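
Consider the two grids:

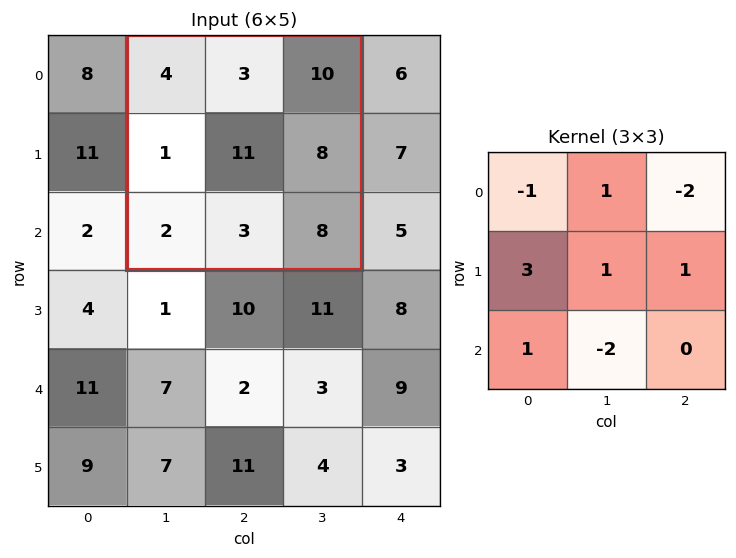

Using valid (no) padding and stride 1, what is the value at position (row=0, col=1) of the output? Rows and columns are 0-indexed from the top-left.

-3

The receptive field on the input at this output position is [4 3 10 / 1 11 8 / 2 3 8]. Elementwise product with the kernel and sum: 4·-1 + 3·1 + 10·-2 + 1·3 + 11·1 + 8·1 + 2·1 + 3·-2.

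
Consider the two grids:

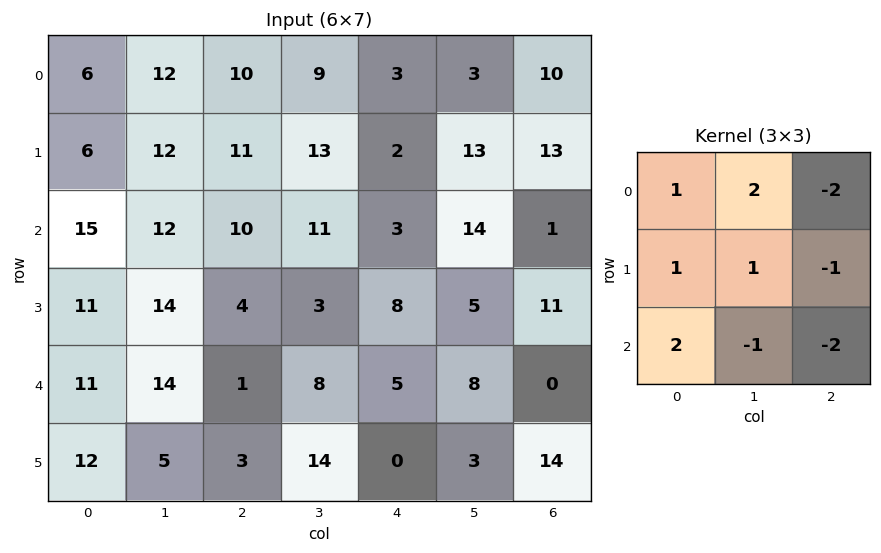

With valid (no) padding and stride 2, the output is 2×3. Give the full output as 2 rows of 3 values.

Output[0,0]: The receptive field on the input at this output position is [6 12 10 / 6 12 11 / 15 12 10]. Elementwise product with the kernel and sum: 6·1 + 12·2 + 10·-2 + 6·1 + 12·1 + 11·-1 + 15·2 + 12·-1 + 10·-2.

15 47 -19
46 9 33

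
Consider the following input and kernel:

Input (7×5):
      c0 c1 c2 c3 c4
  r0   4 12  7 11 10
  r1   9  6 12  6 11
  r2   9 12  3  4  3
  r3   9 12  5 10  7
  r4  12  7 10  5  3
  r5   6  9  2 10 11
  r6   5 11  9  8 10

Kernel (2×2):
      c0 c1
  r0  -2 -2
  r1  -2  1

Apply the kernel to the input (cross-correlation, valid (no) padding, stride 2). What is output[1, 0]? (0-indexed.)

The receptive field on the input at this output position is [9 12 / 9 12]. Elementwise product with the kernel and sum: 9·-2 + 12·-2 + 9·-2 + 12·1.

-48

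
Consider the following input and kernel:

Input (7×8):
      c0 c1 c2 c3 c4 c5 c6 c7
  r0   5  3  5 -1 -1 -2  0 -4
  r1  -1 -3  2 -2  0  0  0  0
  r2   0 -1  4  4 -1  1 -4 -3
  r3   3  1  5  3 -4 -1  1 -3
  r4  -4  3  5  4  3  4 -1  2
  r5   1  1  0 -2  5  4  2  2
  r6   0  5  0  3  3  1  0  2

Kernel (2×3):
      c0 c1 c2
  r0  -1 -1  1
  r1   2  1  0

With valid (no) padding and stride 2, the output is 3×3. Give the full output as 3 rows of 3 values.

Output[0,0]: The receptive field on the input at this output position is [5 3 5 / -1 -3 2]. Elementwise product with the kernel and sum: 5·-1 + 3·-1 + 5·1 + -1·2 + -3·1.

-8 -3 3
12 4 -13
9 -8 6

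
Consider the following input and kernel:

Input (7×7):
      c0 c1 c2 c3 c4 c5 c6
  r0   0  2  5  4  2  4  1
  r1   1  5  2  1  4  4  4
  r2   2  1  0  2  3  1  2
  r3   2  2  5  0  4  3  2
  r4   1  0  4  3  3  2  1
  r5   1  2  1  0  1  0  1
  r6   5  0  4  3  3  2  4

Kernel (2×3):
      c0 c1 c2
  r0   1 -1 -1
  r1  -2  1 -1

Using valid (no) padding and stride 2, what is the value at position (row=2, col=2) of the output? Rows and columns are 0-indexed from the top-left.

The receptive field on the input at this output position is [3 2 1 / 1 0 1]. Elementwise product with the kernel and sum: 3·1 + 2·-1 + 1·-1 + 1·-2 + 0·1 + 1·-1.

-3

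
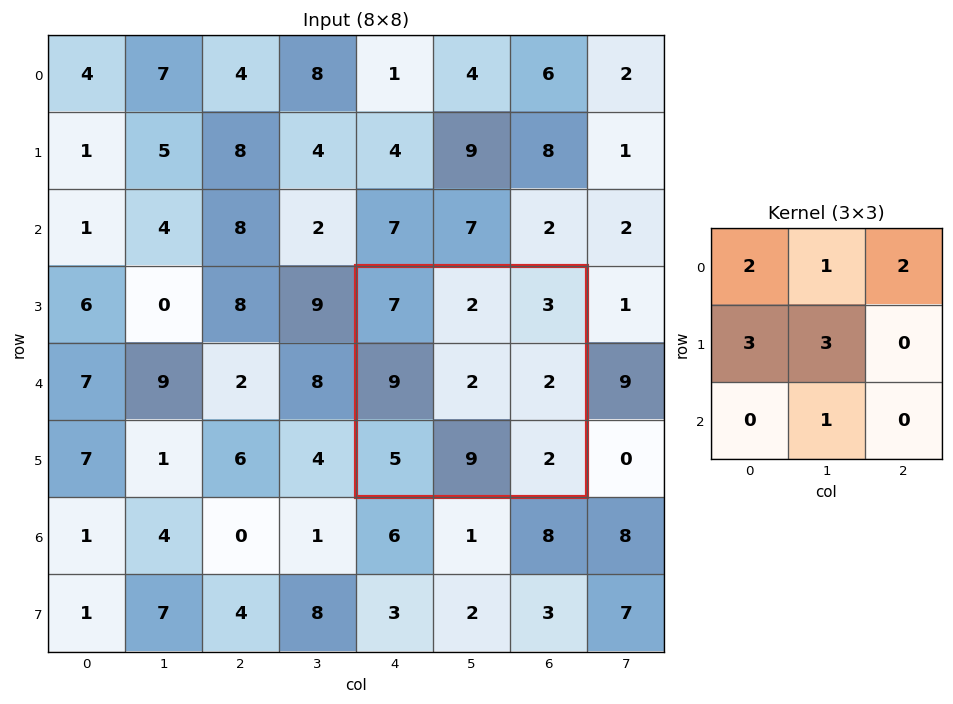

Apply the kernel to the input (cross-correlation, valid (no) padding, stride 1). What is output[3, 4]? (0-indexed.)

The receptive field on the input at this output position is [7 2 3 / 9 2 2 / 5 9 2]. Elementwise product with the kernel and sum: 7·2 + 2·1 + 3·2 + 9·3 + 2·3 + 9·1.

64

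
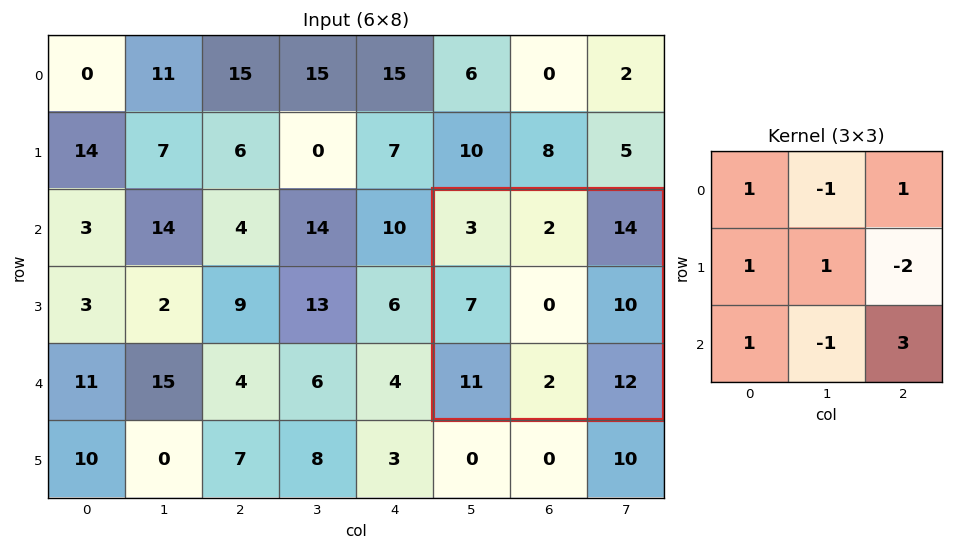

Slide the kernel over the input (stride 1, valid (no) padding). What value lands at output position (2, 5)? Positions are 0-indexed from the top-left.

47

The receptive field on the input at this output position is [3 2 14 / 7 0 10 / 11 2 12]. Elementwise product with the kernel and sum: 3·1 + 2·-1 + 14·1 + 7·1 + 0·1 + 10·-2 + 11·1 + 2·-1 + 12·3.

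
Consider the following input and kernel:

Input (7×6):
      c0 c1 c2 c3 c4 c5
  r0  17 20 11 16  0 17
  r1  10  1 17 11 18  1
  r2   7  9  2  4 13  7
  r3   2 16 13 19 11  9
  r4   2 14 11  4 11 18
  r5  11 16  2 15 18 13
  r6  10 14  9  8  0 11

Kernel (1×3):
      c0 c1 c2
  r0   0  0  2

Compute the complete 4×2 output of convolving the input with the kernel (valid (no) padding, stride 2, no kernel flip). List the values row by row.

22 0
4 26
22 22
18 0

Output[0,0]: The receptive field on the input at this output position is [17 20 11]. Elementwise product with the kernel and sum: 11·2.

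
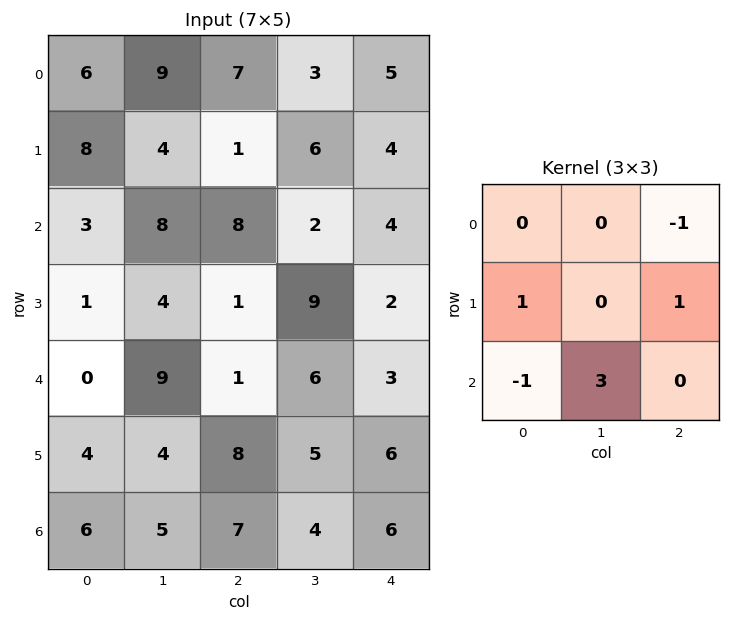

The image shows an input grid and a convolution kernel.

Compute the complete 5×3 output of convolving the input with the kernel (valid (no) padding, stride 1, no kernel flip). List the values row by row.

Output[0,0]: The receptive field on the input at this output position is [6 9 7 / 8 4 1 / 3 8 8]. Elementwise product with the kernel and sum: 7·-1 + 8·1 + 1·1 + 3·-1 + 8·3.

23 23 -2
21 3 34
21 5 16
8 26 9
20 19 16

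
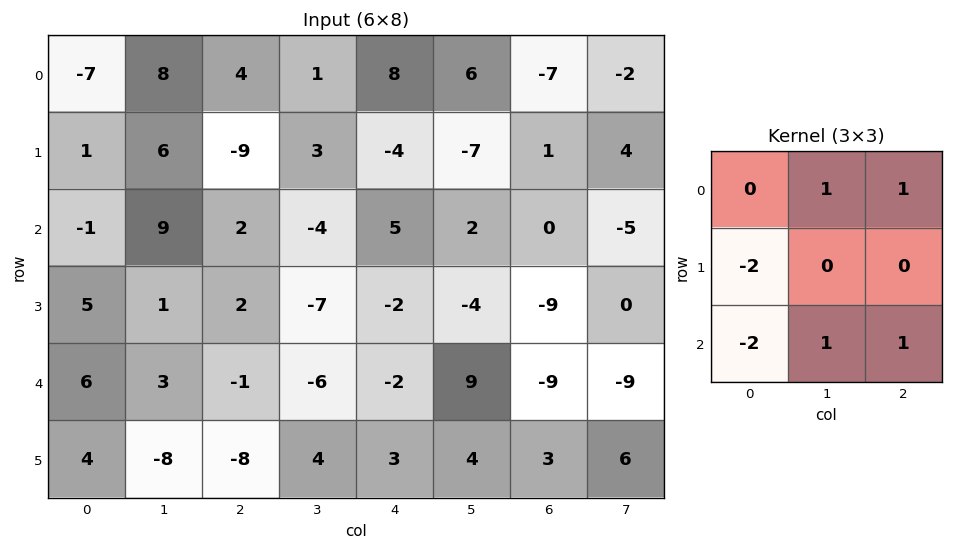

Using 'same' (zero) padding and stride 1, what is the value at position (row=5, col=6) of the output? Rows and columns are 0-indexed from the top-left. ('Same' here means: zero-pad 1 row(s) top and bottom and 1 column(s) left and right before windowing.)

The receptive field on the zero-padded input at this output position is [9 -9 -9 / 4 3 6 / 0 0 0]. Elementwise product with the kernel and sum: -9·1 + -9·1 + 4·-2 + 0·-2 + 0·1 + 0·1.

-26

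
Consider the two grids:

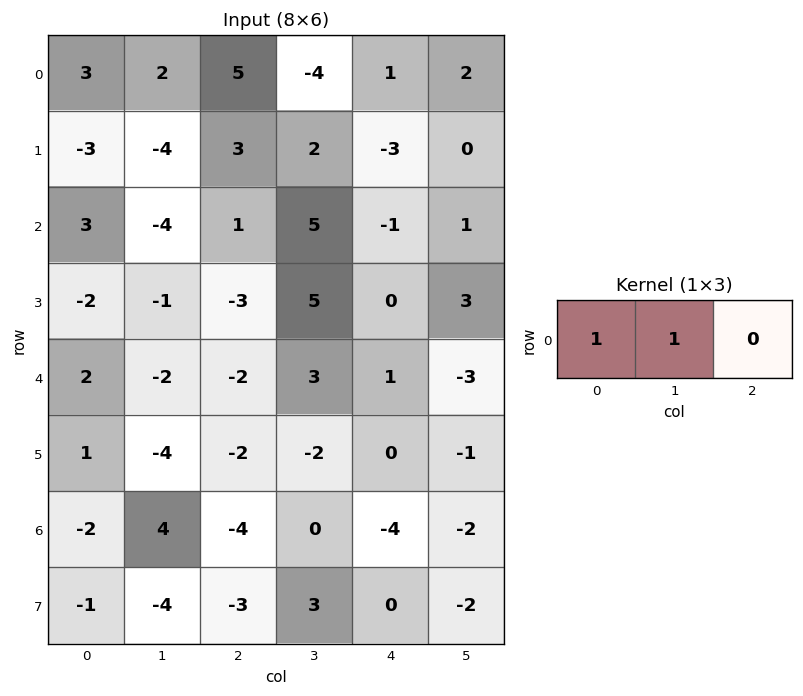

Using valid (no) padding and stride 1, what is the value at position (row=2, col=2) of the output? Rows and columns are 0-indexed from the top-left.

The receptive field on the input at this output position is [1 5 -1]. Elementwise product with the kernel and sum: 1·1 + 5·1.

6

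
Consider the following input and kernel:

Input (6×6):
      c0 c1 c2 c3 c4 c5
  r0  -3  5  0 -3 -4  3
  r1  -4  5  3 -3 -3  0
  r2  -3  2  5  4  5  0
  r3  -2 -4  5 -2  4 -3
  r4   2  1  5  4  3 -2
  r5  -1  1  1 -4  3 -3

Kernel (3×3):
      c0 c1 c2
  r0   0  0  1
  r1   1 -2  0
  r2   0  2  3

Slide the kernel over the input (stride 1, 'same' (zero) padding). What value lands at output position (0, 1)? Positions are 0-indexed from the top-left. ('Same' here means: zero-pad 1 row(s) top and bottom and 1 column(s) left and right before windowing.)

6

The receptive field on the zero-padded input at this output position is [0 0 0 / -3 5 0 / -4 5 3]. Elementwise product with the kernel and sum: 0·1 + -3·1 + 5·-2 + 5·2 + 3·3.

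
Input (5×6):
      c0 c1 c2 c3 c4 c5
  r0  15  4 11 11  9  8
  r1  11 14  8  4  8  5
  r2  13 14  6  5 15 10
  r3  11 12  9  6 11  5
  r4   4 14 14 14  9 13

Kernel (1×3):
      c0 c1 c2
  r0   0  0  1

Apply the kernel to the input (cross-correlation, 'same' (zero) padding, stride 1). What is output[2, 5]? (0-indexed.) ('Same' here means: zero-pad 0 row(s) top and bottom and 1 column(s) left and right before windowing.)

The receptive field on the zero-padded input at this output position is [15 10 0]. Elementwise product with the kernel and sum: 0·1.

0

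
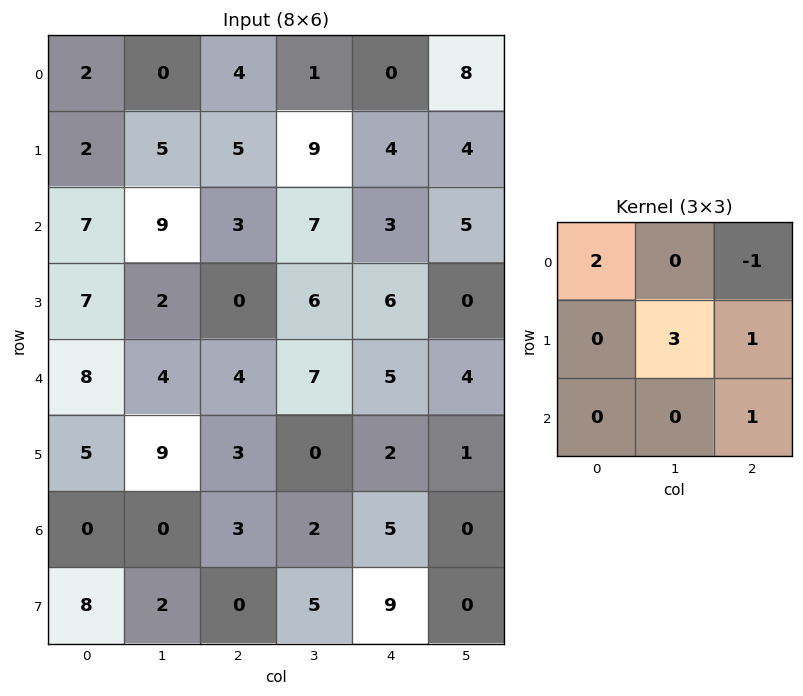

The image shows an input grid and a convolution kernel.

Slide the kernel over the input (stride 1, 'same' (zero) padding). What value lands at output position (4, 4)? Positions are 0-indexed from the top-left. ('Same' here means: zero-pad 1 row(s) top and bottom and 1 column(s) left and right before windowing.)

32

The receptive field on the zero-padded input at this output position is [6 6 0 / 7 5 4 / 0 2 1]. Elementwise product with the kernel and sum: 6·2 + 0·-1 + 5·3 + 4·1 + 1·1.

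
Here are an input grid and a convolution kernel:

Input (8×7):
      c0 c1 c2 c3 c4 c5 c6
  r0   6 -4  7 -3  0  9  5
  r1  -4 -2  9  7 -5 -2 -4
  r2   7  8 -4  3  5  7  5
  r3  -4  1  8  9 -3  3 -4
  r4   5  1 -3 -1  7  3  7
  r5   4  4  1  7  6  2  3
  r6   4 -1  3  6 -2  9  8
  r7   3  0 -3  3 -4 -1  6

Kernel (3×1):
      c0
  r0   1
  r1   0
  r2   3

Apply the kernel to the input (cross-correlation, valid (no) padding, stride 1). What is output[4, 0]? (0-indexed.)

17

The receptive field on the input at this output position is [5 / 4 / 4]. Elementwise product with the kernel and sum: 5·1 + 4·3.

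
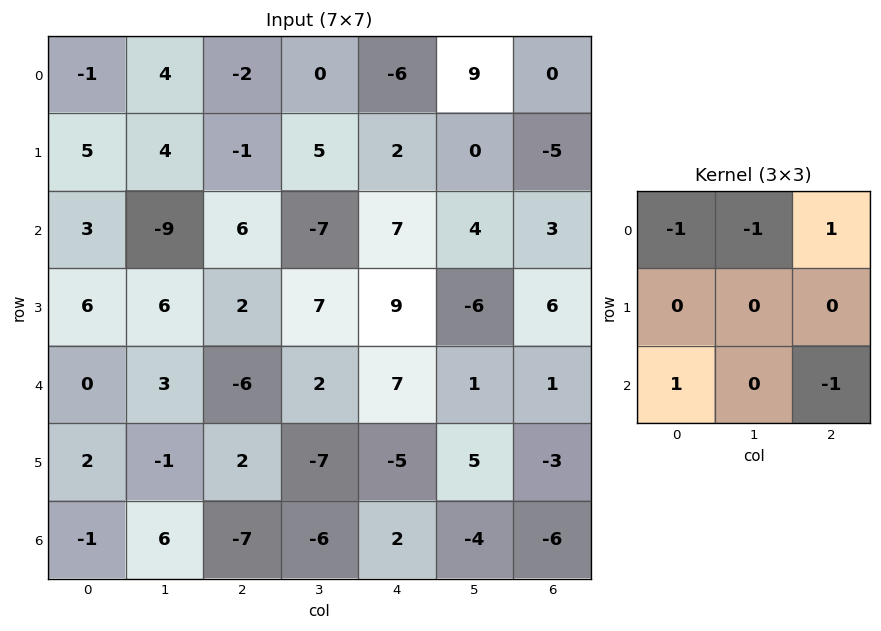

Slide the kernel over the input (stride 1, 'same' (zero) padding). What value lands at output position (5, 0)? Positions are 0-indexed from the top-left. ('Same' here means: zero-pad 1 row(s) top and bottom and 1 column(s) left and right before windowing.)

The receptive field on the zero-padded input at this output position is [0 0 3 / 0 2 -1 / 0 -1 6]. Elementwise product with the kernel and sum: 0·-1 + 0·-1 + 3·1 + 0·1 + 6·-1.

-3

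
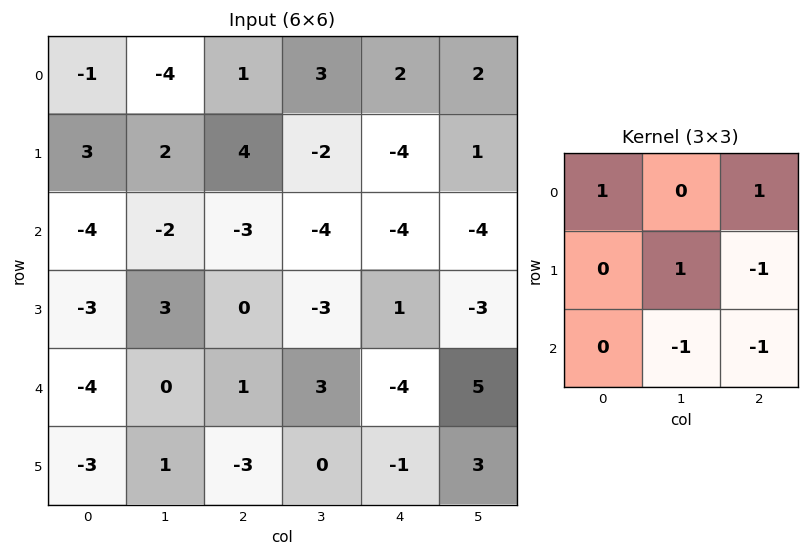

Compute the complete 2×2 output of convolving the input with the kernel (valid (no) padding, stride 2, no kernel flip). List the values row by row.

Output[0,0]: The receptive field on the input at this output position is [-1 -4 1 / 3 2 4 / -4 -2 -3]. Elementwise product with the kernel and sum: -1·1 + 1·1 + 2·1 + 4·-1 + -2·-1 + -3·-1.
Output[0,1]: The receptive field on the input at this output position is [1 3 2 / 4 -2 -4 / -3 -4 -4]. Elementwise product with the kernel and sum: 1·1 + 2·1 + -2·1 + -4·-1 + -4·-1 + -4·-1.

3 13
-5 -10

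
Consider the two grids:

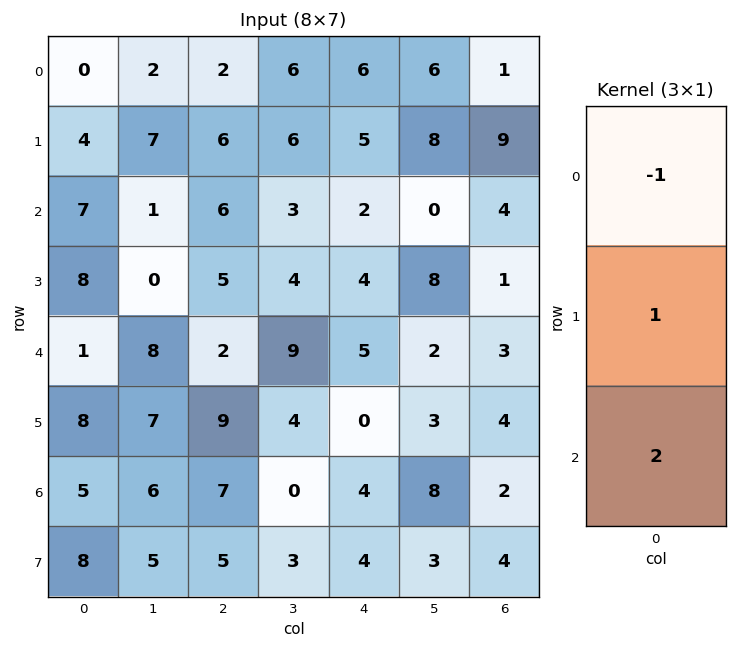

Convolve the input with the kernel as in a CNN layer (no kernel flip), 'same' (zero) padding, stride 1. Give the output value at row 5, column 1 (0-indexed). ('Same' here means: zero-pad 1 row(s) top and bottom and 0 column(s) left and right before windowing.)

11

The receptive field on the zero-padded input at this output position is [8 / 7 / 6]. Elementwise product with the kernel and sum: 8·-1 + 7·1 + 6·2.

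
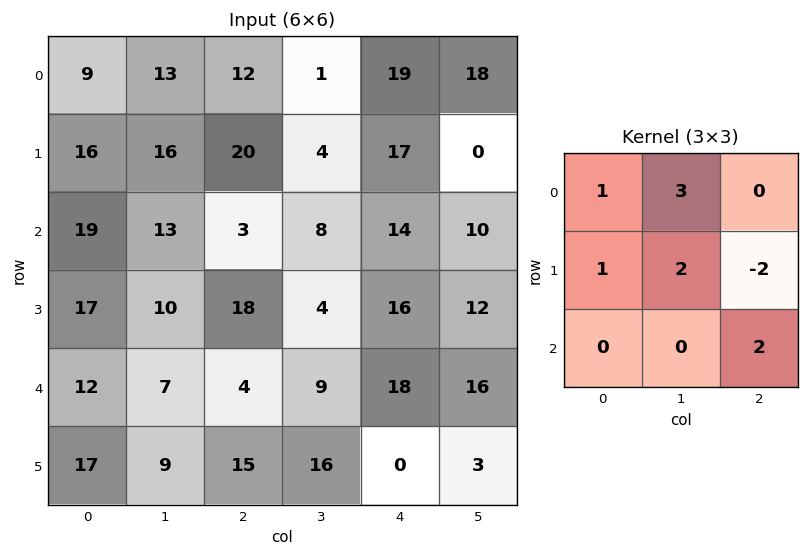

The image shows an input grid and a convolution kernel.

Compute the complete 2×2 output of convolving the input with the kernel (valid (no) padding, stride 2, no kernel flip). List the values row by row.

Output[0,0]: The receptive field on the input at this output position is [9 13 12 / 16 16 20 / 19 13 3]. Elementwise product with the kernel and sum: 9·1 + 13·3 + 16·1 + 16·2 + 20·-2 + 3·2.

62 37
67 57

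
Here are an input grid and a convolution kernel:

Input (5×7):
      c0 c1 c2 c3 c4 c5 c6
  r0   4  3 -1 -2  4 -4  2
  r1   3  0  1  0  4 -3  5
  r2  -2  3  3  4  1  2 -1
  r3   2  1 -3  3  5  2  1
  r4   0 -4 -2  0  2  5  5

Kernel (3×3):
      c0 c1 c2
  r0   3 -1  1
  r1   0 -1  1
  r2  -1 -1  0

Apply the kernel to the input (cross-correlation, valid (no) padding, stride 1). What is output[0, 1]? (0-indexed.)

The receptive field on the input at this output position is [3 -1 -2 / 0 1 0 / 3 3 4]. Elementwise product with the kernel and sum: 3·3 + -1·-1 + -2·1 + 1·-1 + 0·1 + 3·-1 + 3·-1.

1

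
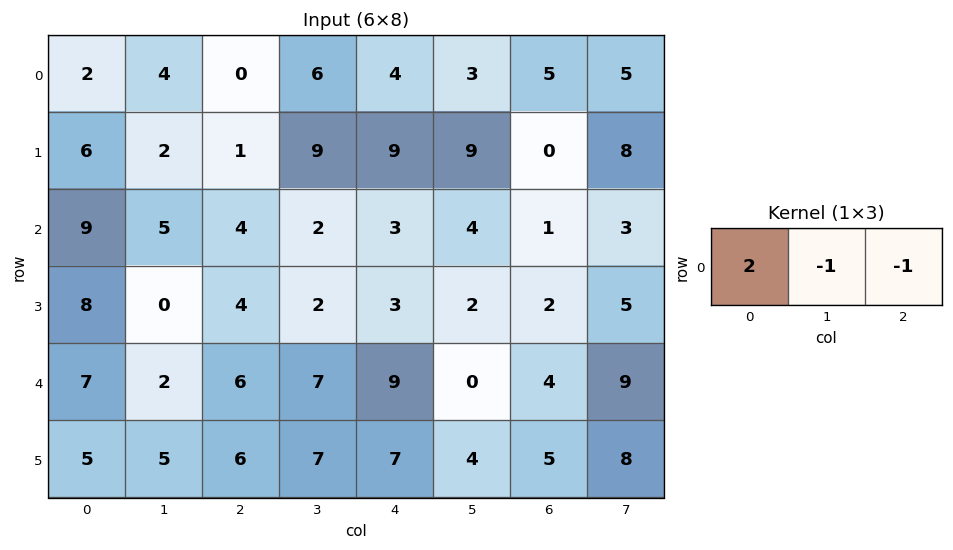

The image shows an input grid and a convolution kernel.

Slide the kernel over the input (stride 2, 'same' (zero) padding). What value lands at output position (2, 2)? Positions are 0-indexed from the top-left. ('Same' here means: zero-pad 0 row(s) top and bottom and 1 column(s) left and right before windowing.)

The receptive field on the zero-padded input at this output position is [7 9 0]. Elementwise product with the kernel and sum: 7·2 + 9·-1 + 0·-1.

5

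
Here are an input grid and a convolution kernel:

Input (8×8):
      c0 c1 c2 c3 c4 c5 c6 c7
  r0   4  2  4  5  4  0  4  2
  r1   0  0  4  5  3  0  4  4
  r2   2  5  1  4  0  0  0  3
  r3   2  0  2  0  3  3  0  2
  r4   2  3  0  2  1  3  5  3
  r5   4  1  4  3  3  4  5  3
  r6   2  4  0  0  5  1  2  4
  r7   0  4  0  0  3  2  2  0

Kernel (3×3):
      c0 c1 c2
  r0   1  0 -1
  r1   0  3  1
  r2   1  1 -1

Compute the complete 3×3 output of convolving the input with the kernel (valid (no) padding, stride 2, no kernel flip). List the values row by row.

10 23 4
8 5 8
15 6 17

Output[0,0]: The receptive field on the input at this output position is [4 2 4 / 0 0 4 / 2 5 1]. Elementwise product with the kernel and sum: 4·1 + 4·-1 + 0·3 + 4·1 + 2·1 + 5·1 + 1·-1.
Output[0,1]: The receptive field on the input at this output position is [4 5 4 / 4 5 3 / 1 4 0]. Elementwise product with the kernel and sum: 4·1 + 4·-1 + 5·3 + 3·1 + 1·1 + 4·1 + 0·-1.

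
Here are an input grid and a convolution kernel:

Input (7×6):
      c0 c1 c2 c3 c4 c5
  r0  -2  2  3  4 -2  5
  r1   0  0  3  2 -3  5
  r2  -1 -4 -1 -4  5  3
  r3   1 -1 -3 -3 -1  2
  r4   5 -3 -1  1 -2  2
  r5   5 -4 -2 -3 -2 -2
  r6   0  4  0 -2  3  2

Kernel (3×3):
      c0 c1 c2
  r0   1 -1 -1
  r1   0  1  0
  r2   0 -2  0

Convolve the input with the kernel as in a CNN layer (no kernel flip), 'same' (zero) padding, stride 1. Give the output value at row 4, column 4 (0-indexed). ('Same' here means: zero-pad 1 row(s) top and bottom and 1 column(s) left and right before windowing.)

-2

The receptive field on the zero-padded input at this output position is [-3 -1 2 / 1 -2 2 / -3 -2 -2]. Elementwise product with the kernel and sum: -3·1 + -1·-1 + 2·-1 + -2·1 + -2·-2.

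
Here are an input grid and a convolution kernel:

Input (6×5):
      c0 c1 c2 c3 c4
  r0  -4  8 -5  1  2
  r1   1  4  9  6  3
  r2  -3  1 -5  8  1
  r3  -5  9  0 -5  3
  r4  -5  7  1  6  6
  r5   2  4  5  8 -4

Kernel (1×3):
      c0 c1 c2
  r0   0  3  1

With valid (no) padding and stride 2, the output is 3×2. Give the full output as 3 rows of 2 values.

Output[0,0]: The receptive field on the input at this output position is [-4 8 -5]. Elementwise product with the kernel and sum: 8·3 + -5·1.
Output[0,1]: The receptive field on the input at this output position is [-5 1 2]. Elementwise product with the kernel and sum: 1·3 + 2·1.

19 5
-2 25
22 24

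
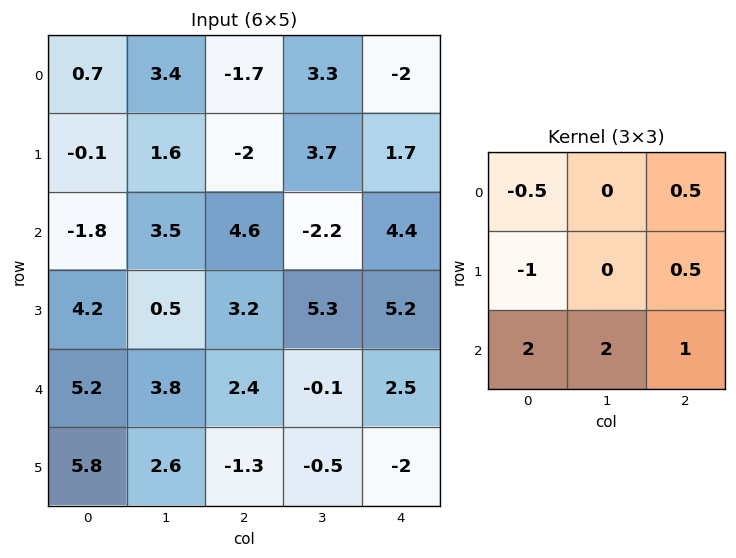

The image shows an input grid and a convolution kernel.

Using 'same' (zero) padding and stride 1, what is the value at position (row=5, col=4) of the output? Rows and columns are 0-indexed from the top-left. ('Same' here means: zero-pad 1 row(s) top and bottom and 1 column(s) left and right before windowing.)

0.55

The receptive field on the zero-padded input at this output position is [-0.1 2.5 0 / -0.5 -2 0 / 0 0 0]. Elementwise product with the kernel and sum: -0.1·-0.5 + 0·0.5 + -0.5·-1 + 0·0.5 + 0·2 + 0·2 + 0·1.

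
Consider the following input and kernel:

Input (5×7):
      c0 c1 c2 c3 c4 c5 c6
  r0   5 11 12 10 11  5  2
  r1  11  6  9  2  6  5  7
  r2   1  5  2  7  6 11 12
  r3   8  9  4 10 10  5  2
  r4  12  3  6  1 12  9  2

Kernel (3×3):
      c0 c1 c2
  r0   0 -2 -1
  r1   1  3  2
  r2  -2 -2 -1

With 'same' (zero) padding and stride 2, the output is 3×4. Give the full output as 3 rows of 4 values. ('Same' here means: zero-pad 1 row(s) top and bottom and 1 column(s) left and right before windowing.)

Output[0,0]: The receptive field on the zero-padded input at this output position is [0 0 0 / 0 5 11 / 0 11 6]. Elementwise product with the kernel and sum: 0·-2 + 0·-1 + 0·1 + 5·3 + 11·2 + 0·-2 + 11·-2 + 6·-1.
Output[0,1]: The receptive field on the zero-padded input at this output position is [0 0 0 / 11 12 10 / 6 9 2]. Elementwise product with the kernel and sum: 0·-2 + 0·-1 + 11·1 + 12·3 + 10·2 + 6·-2 + 9·-2 + 2·-1.

9 35 32 -13
-40 -31 -15 19
17 5 30 11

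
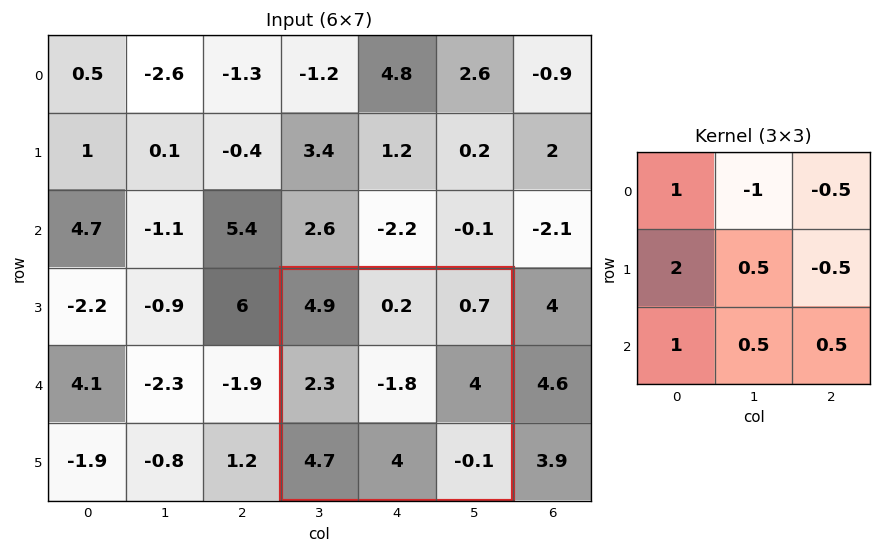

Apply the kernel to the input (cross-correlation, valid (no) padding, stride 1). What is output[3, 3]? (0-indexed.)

The receptive field on the input at this output position is [4.9 0.2 0.7 / 2.3 -1.8 4 / 4.7 4 -0.1]. Elementwise product with the kernel and sum: 4.9·1 + 0.2·-1 + 0.7·-0.5 + 2.3·2 + -1.8·0.5 + 4·-0.5 + 4.7·1 + 4·0.5 + -0.1·0.5.

12.7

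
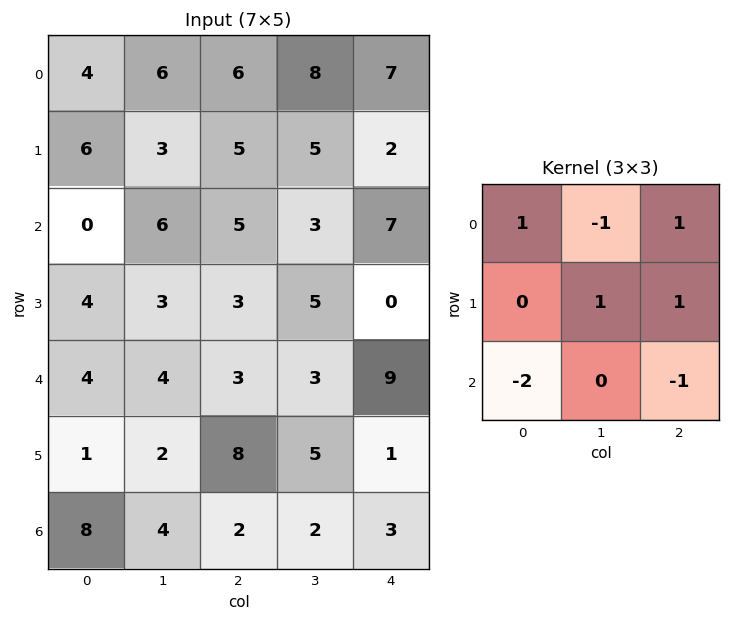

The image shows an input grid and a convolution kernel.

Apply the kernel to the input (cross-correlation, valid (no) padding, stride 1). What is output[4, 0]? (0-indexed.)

The receptive field on the input at this output position is [4 4 3 / 1 2 8 / 8 4 2]. Elementwise product with the kernel and sum: 4·1 + 4·-1 + 3·1 + 2·1 + 8·1 + 8·-2 + 2·-1.

-5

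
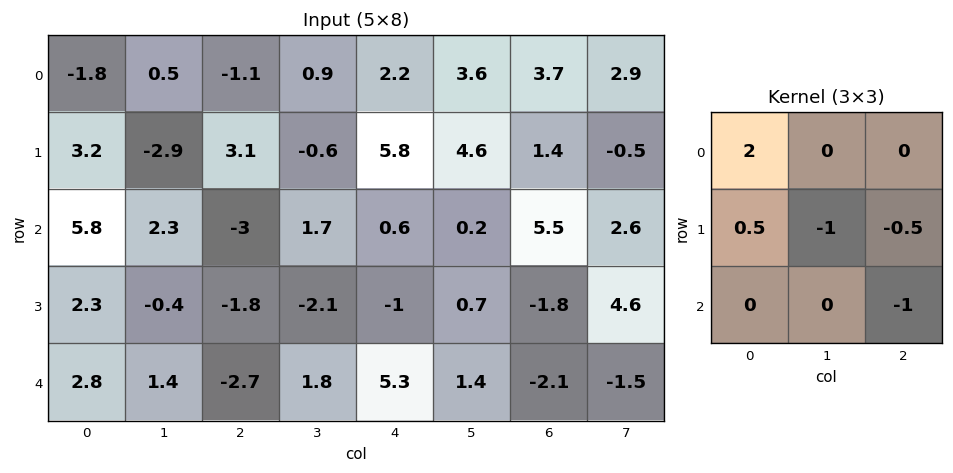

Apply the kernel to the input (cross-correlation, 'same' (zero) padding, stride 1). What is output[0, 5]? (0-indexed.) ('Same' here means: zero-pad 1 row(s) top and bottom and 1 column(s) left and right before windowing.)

The receptive field on the zero-padded input at this output position is [0 0 0 / 2.2 3.6 3.7 / 5.8 4.6 1.4]. Elementwise product with the kernel and sum: 0·2 + 2.2·0.5 + 3.6·-1 + 3.7·-0.5 + 1.4·-1.

-5.75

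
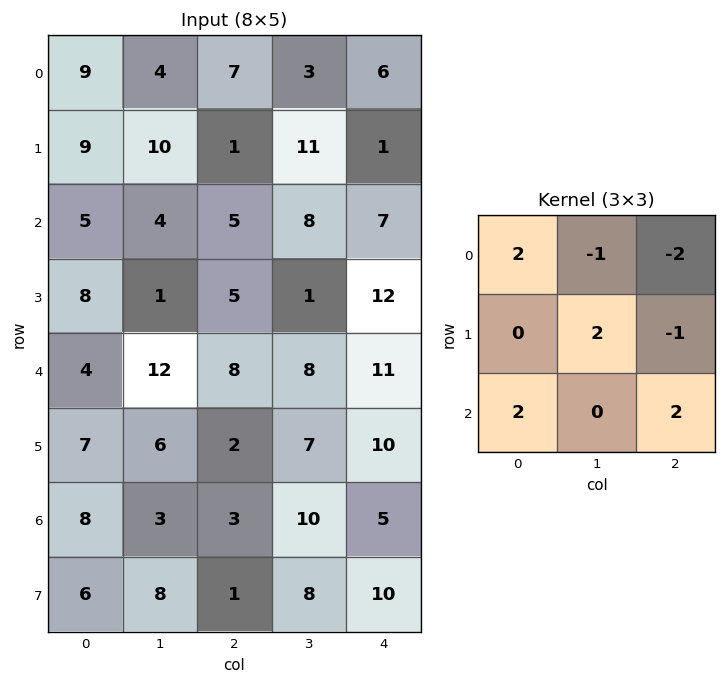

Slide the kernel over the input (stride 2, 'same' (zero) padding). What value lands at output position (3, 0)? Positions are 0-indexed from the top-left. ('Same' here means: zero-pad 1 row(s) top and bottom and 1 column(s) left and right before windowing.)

10

The receptive field on the zero-padded input at this output position is [0 7 6 / 0 8 3 / 0 6 8]. Elementwise product with the kernel and sum: 0·2 + 7·-1 + 6·-2 + 8·2 + 3·-1 + 0·2 + 8·2.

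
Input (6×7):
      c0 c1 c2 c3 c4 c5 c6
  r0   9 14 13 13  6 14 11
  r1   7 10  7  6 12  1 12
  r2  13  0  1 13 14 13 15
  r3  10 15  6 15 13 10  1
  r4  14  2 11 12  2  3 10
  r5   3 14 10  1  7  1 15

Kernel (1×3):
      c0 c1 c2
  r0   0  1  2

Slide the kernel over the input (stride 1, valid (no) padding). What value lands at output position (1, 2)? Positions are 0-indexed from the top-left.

30

The receptive field on the input at this output position is [7 6 12]. Elementwise product with the kernel and sum: 6·1 + 12·2.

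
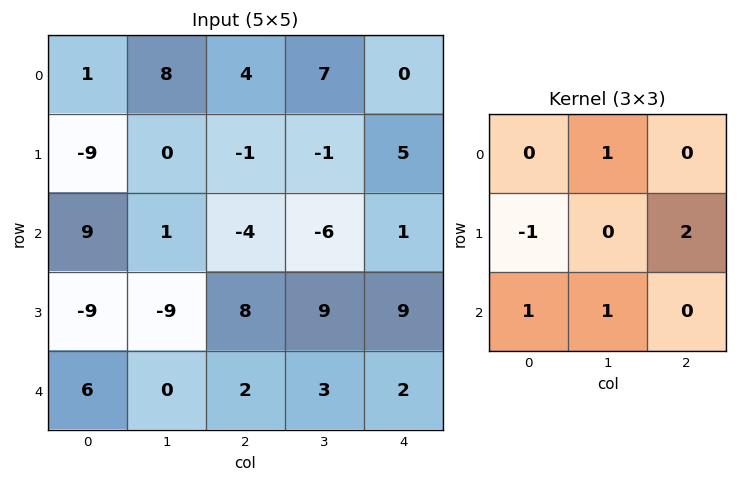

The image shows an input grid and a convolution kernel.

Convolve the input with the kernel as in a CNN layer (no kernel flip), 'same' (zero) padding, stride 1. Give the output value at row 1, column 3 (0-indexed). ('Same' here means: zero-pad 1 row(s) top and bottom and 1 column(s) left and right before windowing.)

8

The receptive field on the zero-padded input at this output position is [4 7 0 / -1 -1 5 / -4 -6 1]. Elementwise product with the kernel and sum: 7·1 + -1·-1 + 5·2 + -4·1 + -6·1.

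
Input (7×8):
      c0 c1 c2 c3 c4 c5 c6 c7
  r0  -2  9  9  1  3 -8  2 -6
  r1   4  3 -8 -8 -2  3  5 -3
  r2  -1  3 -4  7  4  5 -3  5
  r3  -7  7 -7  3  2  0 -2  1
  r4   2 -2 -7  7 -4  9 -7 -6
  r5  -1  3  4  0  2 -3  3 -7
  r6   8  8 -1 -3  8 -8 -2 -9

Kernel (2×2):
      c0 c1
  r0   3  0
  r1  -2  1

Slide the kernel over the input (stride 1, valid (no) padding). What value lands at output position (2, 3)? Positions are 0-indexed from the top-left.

17

The receptive field on the input at this output position is [7 4 / 3 2]. Elementwise product with the kernel and sum: 7·3 + 3·-2 + 2·1.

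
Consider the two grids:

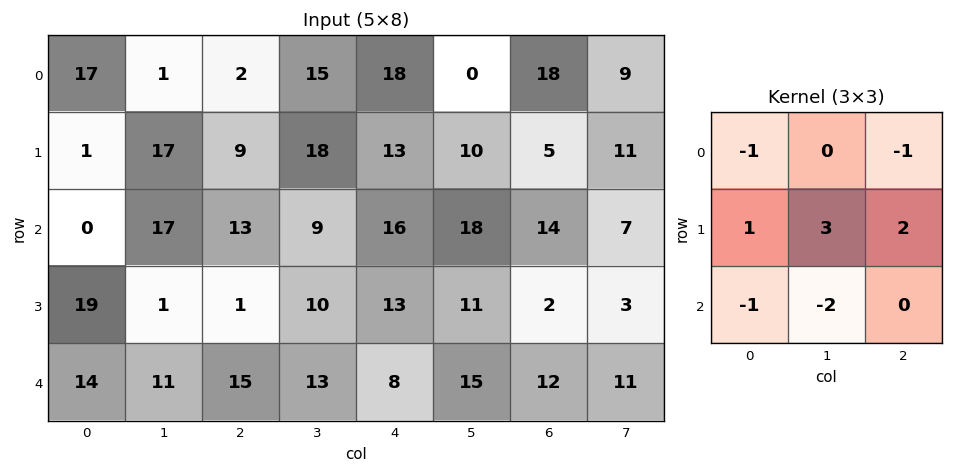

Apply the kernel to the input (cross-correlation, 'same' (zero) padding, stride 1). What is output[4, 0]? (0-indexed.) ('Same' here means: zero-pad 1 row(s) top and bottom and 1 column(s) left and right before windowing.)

The receptive field on the zero-padded input at this output position is [0 19 1 / 0 14 11 / 0 0 0]. Elementwise product with the kernel and sum: 0·-1 + 1·-1 + 0·1 + 14·3 + 11·2 + 0·-1 + 0·-2.

63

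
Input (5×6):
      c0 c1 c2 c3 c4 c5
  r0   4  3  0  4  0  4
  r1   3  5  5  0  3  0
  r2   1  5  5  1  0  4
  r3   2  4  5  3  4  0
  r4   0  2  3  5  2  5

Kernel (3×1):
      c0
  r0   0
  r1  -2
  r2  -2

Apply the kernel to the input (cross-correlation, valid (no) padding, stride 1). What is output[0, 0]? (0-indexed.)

The receptive field on the input at this output position is [4 / 3 / 1]. Elementwise product with the kernel and sum: 3·-2 + 1·-2.

-8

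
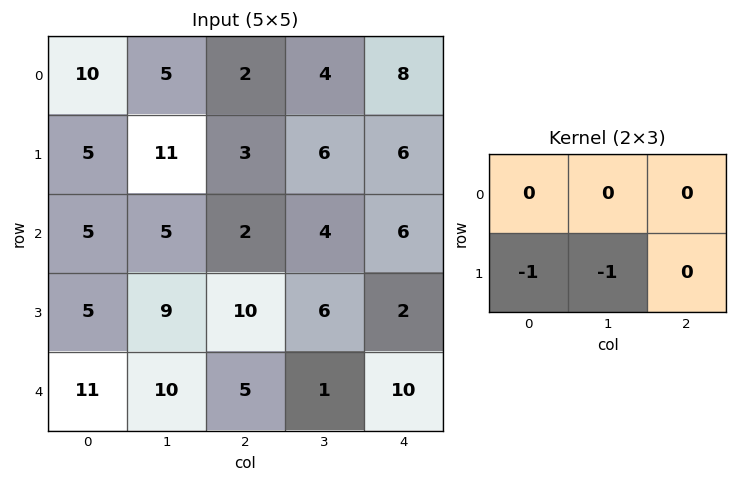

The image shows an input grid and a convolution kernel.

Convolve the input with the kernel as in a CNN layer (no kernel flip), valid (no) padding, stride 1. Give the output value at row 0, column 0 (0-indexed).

-16

The receptive field on the input at this output position is [10 5 2 / 5 11 3]. Elementwise product with the kernel and sum: 5·-1 + 11·-1.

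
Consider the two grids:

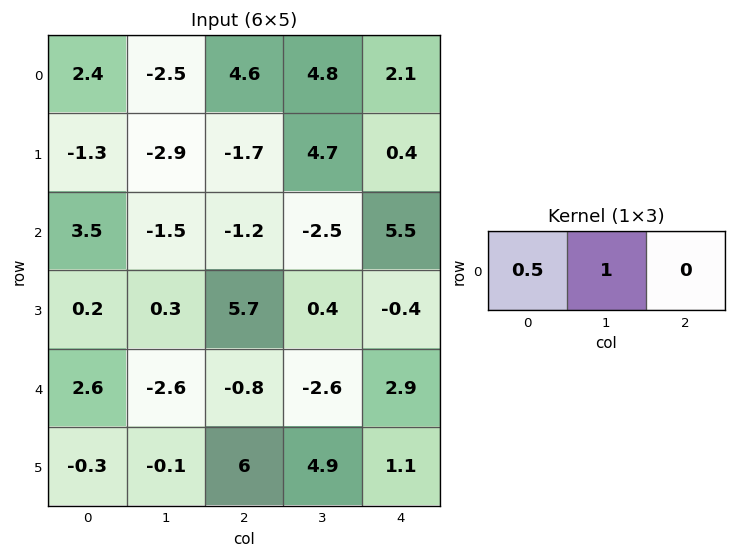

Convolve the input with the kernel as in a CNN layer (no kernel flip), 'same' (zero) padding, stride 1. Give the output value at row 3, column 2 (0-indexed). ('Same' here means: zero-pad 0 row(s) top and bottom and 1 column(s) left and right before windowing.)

The receptive field on the zero-padded input at this output position is [0.3 5.7 0.4]. Elementwise product with the kernel and sum: 0.3·0.5 + 5.7·1.

5.85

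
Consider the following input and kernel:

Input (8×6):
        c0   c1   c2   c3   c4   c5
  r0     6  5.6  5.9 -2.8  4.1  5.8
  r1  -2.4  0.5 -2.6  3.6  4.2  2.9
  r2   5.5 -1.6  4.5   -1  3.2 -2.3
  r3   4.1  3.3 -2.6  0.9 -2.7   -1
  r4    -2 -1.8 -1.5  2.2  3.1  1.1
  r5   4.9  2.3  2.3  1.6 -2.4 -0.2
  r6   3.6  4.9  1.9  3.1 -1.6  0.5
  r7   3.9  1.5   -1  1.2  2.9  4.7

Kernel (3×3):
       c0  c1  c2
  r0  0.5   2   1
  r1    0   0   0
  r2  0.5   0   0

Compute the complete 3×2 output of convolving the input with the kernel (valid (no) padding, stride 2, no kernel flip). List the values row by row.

22.85 3.7
3.05 2.7
-4.3 7.7

Output[0,0]: The receptive field on the input at this output position is [6 5.6 5.9 / -2.4 0.5 -2.6 / 5.5 -1.6 4.5]. Elementwise product with the kernel and sum: 6·0.5 + 5.6·2 + 5.9·1 + 5.5·0.5.
Output[0,1]: The receptive field on the input at this output position is [5.9 -2.8 4.1 / -2.6 3.6 4.2 / 4.5 -1 3.2]. Elementwise product with the kernel and sum: 5.9·0.5 + -2.8·2 + 4.1·1 + 4.5·0.5.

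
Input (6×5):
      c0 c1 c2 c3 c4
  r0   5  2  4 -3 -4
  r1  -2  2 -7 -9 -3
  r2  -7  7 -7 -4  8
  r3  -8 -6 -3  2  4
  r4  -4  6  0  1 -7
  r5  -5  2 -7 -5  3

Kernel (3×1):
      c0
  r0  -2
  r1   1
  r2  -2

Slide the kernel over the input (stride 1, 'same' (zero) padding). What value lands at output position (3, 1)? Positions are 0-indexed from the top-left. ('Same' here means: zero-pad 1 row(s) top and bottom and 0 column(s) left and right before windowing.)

-32

The receptive field on the zero-padded input at this output position is [7 / -6 / 6]. Elementwise product with the kernel and sum: 7·-2 + -6·1 + 6·-2.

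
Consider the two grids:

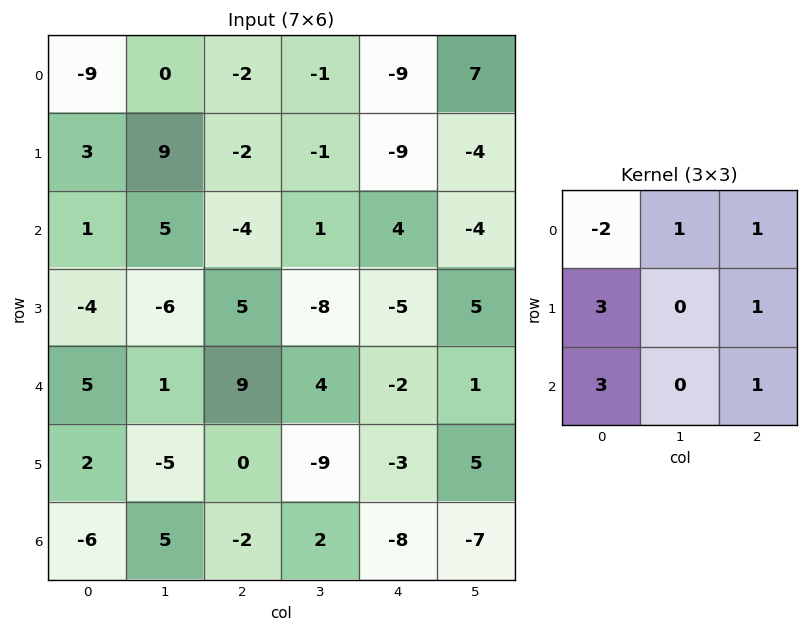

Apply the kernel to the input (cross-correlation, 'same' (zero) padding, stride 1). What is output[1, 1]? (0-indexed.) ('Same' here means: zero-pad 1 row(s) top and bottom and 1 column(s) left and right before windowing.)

22

The receptive field on the zero-padded input at this output position is [-9 0 -2 / 3 9 -2 / 1 5 -4]. Elementwise product with the kernel and sum: -9·-2 + 0·1 + -2·1 + 3·3 + -2·1 + 1·3 + -4·1.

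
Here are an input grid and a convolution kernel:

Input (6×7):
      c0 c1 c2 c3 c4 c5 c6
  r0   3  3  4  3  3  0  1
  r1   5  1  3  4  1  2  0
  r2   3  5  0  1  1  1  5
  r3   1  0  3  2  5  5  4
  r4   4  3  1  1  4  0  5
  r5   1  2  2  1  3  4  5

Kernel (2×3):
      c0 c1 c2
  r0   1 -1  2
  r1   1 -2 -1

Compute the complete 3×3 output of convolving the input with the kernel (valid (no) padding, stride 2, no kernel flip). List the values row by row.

8 1 2
-4 -5 1
-2 5 4

Output[0,0]: The receptive field on the input at this output position is [3 3 4 / 5 1 3]. Elementwise product with the kernel and sum: 3·1 + 3·-1 + 4·2 + 5·1 + 1·-2 + 3·-1.
Output[0,1]: The receptive field on the input at this output position is [4 3 3 / 3 4 1]. Elementwise product with the kernel and sum: 4·1 + 3·-1 + 3·2 + 3·1 + 4·-2 + 1·-1.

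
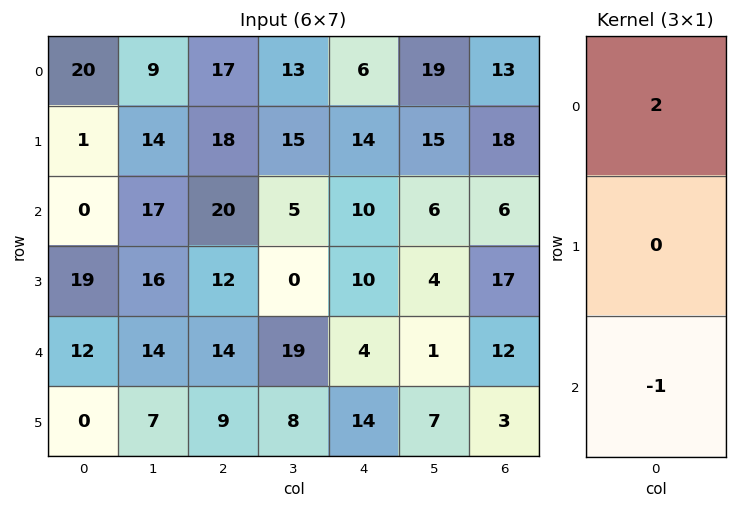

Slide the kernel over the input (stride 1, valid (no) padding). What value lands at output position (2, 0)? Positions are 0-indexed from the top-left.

The receptive field on the input at this output position is [0 / 19 / 12]. Elementwise product with the kernel and sum: 0·2 + 12·-1.

-12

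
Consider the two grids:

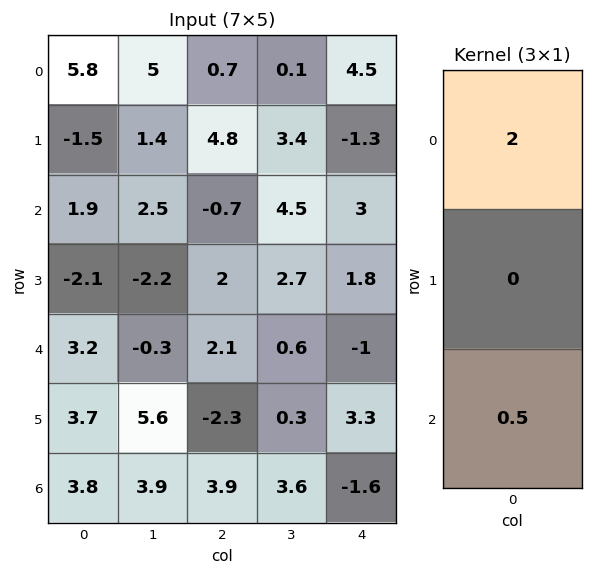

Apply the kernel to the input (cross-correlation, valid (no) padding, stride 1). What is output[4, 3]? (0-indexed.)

The receptive field on the input at this output position is [0.6 / 0.3 / 3.6]. Elementwise product with the kernel and sum: 0.6·2 + 3.6·0.5.

3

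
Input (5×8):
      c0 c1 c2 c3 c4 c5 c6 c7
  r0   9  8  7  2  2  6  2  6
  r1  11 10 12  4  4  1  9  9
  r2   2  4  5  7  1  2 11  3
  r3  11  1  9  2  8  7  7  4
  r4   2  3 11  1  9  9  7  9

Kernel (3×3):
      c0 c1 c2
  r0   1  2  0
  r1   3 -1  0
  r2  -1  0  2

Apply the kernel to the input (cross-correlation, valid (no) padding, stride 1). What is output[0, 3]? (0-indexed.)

11

The receptive field on the input at this output position is [2 2 6 / 4 4 1 / 7 1 2]. Elementwise product with the kernel and sum: 2·1 + 2·2 + 4·3 + 4·-1 + 7·-1 + 2·2.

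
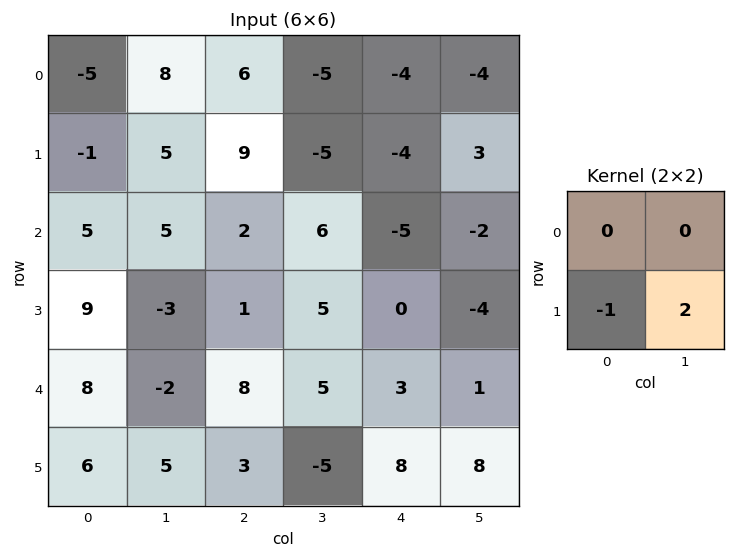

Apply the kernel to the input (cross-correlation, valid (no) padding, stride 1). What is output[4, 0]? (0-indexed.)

The receptive field on the input at this output position is [8 -2 / 6 5]. Elementwise product with the kernel and sum: 6·-1 + 5·2.

4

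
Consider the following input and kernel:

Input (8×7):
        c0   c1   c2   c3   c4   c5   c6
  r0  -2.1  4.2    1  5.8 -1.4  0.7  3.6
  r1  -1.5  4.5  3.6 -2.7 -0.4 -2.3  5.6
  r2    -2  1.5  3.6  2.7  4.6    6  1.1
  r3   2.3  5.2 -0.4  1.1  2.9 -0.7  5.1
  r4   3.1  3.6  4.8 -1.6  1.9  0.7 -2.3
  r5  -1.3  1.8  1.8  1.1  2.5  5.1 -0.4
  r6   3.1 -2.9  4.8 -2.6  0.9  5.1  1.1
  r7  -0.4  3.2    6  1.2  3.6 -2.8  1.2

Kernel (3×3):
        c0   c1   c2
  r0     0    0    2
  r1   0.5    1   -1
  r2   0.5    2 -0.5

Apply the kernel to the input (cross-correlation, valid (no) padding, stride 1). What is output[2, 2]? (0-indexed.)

The receptive field on the input at this output position is [3.6 2.7 4.6 / -0.4 1.1 2.9 / 4.8 -1.6 1.9]. Elementwise product with the kernel and sum: 4.6·2 + -0.4·0.5 + 1.1·1 + 2.9·-1 + 4.8·0.5 + -1.6·2 + 1.9·-0.5.

5.45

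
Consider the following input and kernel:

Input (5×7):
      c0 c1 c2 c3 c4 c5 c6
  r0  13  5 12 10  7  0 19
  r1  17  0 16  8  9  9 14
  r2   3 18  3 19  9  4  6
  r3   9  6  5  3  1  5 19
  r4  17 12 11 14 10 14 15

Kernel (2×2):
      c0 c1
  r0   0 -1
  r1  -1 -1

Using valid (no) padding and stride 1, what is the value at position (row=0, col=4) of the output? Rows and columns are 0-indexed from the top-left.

-18

The receptive field on the input at this output position is [7 0 / 9 9]. Elementwise product with the kernel and sum: 0·-1 + 9·-1 + 9·-1.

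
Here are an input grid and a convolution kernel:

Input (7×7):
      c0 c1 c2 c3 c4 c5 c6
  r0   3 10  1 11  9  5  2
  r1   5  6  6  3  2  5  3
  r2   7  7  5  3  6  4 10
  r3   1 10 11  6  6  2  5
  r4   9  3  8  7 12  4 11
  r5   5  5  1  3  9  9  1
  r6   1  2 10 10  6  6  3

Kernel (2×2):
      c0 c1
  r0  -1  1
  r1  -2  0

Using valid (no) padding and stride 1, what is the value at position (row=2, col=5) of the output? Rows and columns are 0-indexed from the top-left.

The receptive field on the input at this output position is [4 10 / 2 5]. Elementwise product with the kernel and sum: 4·-1 + 10·1 + 2·-2.

2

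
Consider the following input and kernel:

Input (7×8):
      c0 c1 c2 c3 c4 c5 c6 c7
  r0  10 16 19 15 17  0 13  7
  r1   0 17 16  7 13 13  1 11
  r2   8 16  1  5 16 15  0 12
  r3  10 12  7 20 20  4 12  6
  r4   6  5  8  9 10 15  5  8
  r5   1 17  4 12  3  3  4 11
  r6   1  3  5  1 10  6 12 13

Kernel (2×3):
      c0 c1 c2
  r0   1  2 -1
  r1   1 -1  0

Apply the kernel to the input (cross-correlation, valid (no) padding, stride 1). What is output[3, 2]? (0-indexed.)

26

The receptive field on the input at this output position is [7 20 20 / 8 9 10]. Elementwise product with the kernel and sum: 7·1 + 20·2 + 20·-1 + 8·1 + 9·-1.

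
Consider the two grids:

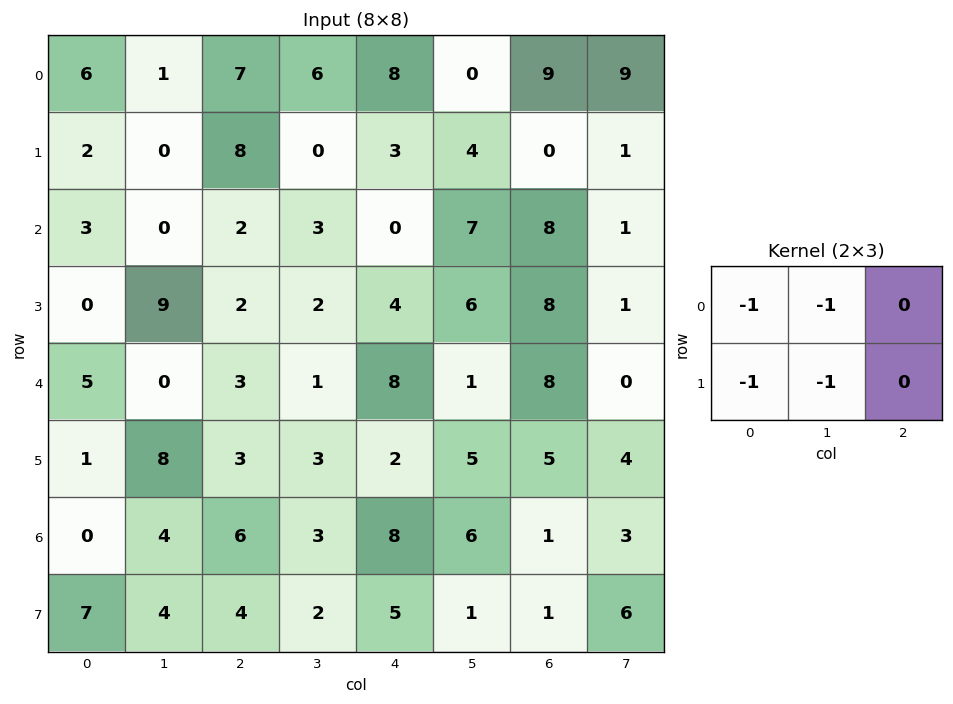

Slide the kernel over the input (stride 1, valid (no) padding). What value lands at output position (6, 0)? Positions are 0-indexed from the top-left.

-15

The receptive field on the input at this output position is [0 4 6 / 7 4 4]. Elementwise product with the kernel and sum: 0·-1 + 4·-1 + 7·-1 + 4·-1.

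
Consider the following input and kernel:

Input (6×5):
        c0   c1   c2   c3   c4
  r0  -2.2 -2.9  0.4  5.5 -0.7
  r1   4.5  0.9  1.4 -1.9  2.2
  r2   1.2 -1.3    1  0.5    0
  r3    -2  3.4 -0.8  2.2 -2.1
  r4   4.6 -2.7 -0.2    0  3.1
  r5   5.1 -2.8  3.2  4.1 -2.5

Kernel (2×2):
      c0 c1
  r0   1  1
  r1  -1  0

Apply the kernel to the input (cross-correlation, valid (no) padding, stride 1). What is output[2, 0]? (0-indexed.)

The receptive field on the input at this output position is [1.2 -1.3 / -2 3.4]. Elementwise product with the kernel and sum: 1.2·1 + -1.3·1 + -2·-1.

1.9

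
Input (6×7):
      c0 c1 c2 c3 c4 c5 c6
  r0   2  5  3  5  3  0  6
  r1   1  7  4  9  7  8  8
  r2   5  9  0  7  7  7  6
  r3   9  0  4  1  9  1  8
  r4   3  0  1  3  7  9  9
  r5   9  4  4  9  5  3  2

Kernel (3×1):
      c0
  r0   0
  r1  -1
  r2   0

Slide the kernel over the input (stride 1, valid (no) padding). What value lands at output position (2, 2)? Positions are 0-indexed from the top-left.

The receptive field on the input at this output position is [0 / 4 / 1]. Elementwise product with the kernel and sum: 4·-1.

-4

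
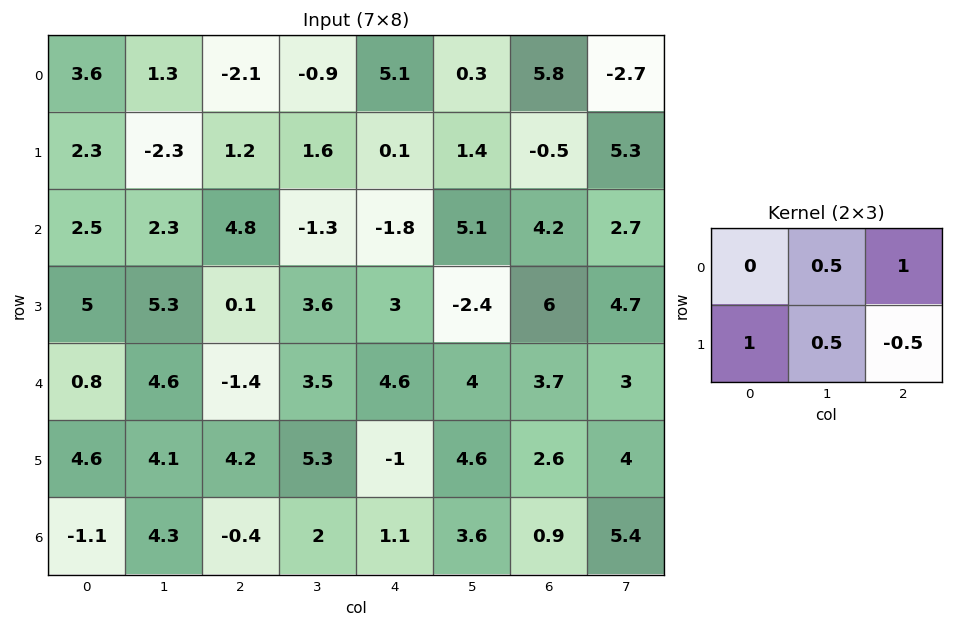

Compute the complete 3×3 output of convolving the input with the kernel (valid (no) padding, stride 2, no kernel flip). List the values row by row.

Output[0,0]: The receptive field on the input at this output position is [3.6 1.3 -2.1 / 2.3 -2.3 1.2]. Elementwise product with the kernel and sum: 1.3·0.5 + -2.1·1 + 2.3·1 + -2.3·0.5 + 1.2·-0.5.
Output[0,1]: The receptive field on the input at this output position is [-2.1 -0.9 5.1 / 1.2 1.6 0.1]. Elementwise product with the kernel and sum: -0.9·0.5 + 5.1·1 + 1.2·1 + 1.6·0.5 + 0.1·-0.5.

-0.9 6.6 7
13.55 -2.05 5.55
5.45 13.7 5.7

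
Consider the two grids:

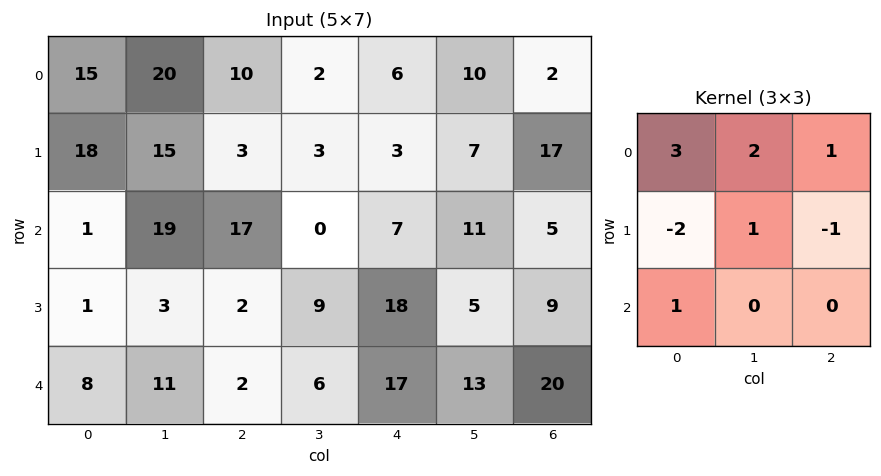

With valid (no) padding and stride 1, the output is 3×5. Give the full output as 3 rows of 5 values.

Output[0,0]: The receptive field on the input at this output position is [15 20 10 / 18 15 3 / 1 19 17]. Elementwise product with the kernel and sum: 15·3 + 20·2 + 10·1 + 18·-2 + 15·1 + 3·-1 + 1·1.

72 71 51 18 31
88 36 -21 27 50
65 89 47 26 25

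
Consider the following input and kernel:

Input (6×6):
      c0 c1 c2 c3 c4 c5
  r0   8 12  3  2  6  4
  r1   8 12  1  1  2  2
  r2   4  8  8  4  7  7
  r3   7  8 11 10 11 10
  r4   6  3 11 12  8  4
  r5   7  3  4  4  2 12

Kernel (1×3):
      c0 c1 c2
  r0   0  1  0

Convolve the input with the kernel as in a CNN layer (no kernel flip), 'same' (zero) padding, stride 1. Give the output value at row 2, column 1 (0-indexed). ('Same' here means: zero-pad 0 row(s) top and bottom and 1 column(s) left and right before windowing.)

The receptive field on the zero-padded input at this output position is [4 8 8]. Elementwise product with the kernel and sum: 8·1.

8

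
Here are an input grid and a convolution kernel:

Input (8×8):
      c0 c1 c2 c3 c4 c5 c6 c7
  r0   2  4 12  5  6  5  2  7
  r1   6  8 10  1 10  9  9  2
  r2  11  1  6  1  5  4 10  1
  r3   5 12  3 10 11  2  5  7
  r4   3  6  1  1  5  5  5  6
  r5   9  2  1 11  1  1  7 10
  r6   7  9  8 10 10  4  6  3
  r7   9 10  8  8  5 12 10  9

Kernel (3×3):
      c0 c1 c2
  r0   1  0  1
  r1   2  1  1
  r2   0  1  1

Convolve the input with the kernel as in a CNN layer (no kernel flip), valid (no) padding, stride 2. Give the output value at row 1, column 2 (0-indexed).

54

The receptive field on the input at this output position is [5 4 10 / 11 2 5 / 5 5 5]. Elementwise product with the kernel and sum: 5·1 + 10·1 + 11·2 + 2·1 + 5·1 + 5·1 + 5·1.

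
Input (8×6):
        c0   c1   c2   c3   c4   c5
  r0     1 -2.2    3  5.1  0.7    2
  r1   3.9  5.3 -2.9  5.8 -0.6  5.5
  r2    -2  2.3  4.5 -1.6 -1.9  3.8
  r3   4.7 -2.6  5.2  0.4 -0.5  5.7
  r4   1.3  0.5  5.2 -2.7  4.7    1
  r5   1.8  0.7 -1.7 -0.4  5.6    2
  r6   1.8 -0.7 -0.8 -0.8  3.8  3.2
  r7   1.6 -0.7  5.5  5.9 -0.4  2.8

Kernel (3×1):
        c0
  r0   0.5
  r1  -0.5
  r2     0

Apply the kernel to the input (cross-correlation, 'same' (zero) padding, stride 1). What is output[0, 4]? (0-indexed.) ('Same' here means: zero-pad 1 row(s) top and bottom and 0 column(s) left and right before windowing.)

The receptive field on the zero-padded input at this output position is [0 / 0.7 / -0.6]. Elementwise product with the kernel and sum: 0·0.5 + 0.7·-0.5.

-0.35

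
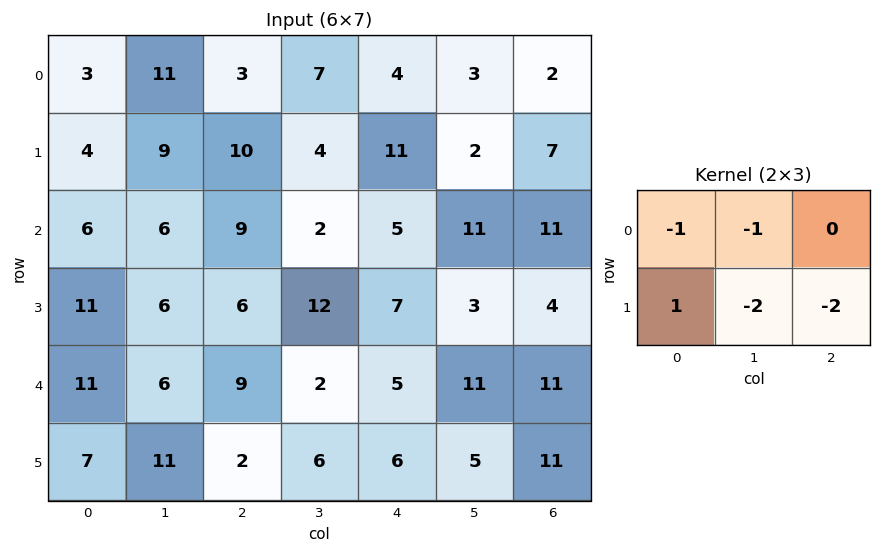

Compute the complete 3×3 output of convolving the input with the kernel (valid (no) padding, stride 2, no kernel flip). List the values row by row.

-48 -30 -14
-25 -43 -23
-36 -33 -42

Output[0,0]: The receptive field on the input at this output position is [3 11 3 / 4 9 10]. Elementwise product with the kernel and sum: 3·-1 + 11·-1 + 4·1 + 9·-2 + 10·-2.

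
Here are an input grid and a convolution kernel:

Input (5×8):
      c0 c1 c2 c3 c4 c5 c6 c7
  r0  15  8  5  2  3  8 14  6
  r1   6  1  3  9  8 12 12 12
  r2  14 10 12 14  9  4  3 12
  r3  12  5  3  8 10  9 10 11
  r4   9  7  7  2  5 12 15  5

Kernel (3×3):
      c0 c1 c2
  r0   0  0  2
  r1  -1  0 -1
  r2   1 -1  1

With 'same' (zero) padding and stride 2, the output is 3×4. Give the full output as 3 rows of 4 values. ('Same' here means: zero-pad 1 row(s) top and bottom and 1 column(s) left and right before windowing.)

Output[0,0]: The receptive field on the zero-padded input at this output position is [0 0 0 / 0 15 8 / 0 6 1]. Elementwise product with the kernel and sum: 0·2 + 0·-1 + 8·-1 + 0·1 + 6·-1 + 1·1.
Output[0,1]: The receptive field on the zero-padded input at this output position is [0 0 0 / 8 5 2 / 1 3 9]. Elementwise product with the kernel and sum: 0·2 + 8·-1 + 2·-1 + 1·1 + 3·-1 + 9·1.

-13 -3 3 -2
-15 4 13 18
3 7 4 5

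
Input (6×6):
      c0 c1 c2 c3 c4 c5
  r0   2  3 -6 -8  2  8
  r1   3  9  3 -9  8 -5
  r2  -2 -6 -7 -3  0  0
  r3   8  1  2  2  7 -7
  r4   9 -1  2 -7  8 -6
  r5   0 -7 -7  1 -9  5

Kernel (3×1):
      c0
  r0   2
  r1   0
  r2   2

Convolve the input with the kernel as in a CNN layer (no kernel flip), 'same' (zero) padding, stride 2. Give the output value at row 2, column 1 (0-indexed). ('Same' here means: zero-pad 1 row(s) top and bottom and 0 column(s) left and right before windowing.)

-10

The receptive field on the zero-padded input at this output position is [2 / 2 / -7]. Elementwise product with the kernel and sum: 2·2 + -7·2.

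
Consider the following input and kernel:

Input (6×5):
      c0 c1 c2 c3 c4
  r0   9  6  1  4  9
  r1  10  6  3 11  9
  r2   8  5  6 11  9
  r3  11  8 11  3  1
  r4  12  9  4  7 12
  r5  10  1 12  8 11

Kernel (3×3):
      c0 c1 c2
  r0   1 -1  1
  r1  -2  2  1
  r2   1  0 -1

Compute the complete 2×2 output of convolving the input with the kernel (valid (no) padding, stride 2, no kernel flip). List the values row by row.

Output[0,0]: The receptive field on the input at this output position is [9 6 1 / 10 6 3 / 8 5 6]. Elementwise product with the kernel and sum: 9·1 + 6·-1 + 1·1 + 10·-2 + 6·2 + 3·1 + 8·1 + 6·-1.
Output[0,1]: The receptive field on the input at this output position is [1 4 9 / 3 11 9 / 6 11 9]. Elementwise product with the kernel and sum: 1·1 + 4·-1 + 9·1 + 3·-2 + 11·2 + 9·1 + 6·1 + 9·-1.

1 28
22 -19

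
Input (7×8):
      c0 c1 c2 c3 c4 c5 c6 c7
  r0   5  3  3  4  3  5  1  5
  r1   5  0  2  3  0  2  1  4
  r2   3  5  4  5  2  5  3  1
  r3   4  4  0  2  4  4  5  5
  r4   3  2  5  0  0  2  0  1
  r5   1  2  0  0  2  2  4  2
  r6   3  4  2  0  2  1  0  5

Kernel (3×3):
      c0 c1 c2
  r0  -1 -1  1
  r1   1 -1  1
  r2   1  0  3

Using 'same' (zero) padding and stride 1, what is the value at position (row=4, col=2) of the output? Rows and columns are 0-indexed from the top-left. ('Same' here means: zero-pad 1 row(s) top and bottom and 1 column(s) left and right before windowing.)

-3

The receptive field on the zero-padded input at this output position is [4 0 2 / 2 5 0 / 2 0 0]. Elementwise product with the kernel and sum: 4·-1 + 0·-1 + 2·1 + 2·1 + 5·-1 + 0·1 + 2·1 + 0·3.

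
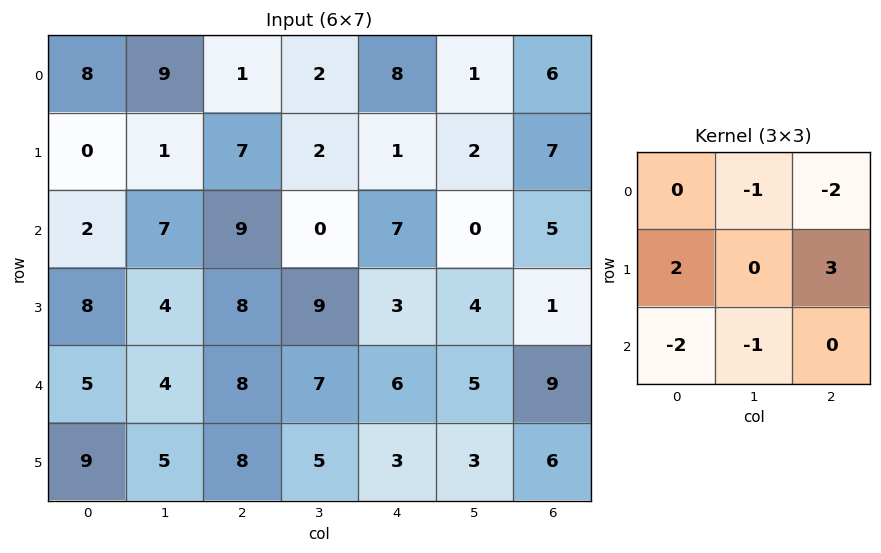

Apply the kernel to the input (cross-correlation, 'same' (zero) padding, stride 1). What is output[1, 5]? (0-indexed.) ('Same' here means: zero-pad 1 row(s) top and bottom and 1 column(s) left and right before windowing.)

The receptive field on the zero-padded input at this output position is [8 1 6 / 1 2 7 / 7 0 5]. Elementwise product with the kernel and sum: 1·-1 + 6·-2 + 1·2 + 7·3 + 7·-2 + 0·-1.

-4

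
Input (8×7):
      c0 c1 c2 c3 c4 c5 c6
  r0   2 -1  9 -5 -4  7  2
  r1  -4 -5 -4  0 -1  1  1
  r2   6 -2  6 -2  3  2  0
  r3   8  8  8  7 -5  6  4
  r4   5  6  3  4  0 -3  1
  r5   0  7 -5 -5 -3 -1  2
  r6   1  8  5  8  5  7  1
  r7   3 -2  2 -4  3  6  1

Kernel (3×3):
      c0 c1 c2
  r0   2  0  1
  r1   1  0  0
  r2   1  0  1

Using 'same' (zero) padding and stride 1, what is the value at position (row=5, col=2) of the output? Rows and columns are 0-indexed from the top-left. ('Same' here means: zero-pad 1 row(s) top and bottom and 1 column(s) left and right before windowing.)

39

The receptive field on the zero-padded input at this output position is [6 3 4 / 7 -5 -5 / 8 5 8]. Elementwise product with the kernel and sum: 6·2 + 4·1 + 7·1 + 8·1 + 8·1.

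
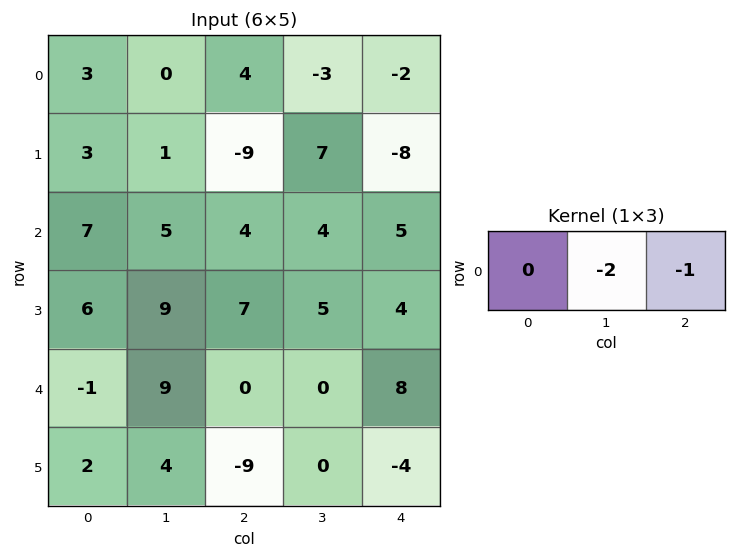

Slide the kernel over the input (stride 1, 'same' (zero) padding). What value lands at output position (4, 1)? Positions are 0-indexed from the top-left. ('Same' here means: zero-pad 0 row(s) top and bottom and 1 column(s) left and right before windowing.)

-18

The receptive field on the zero-padded input at this output position is [-1 9 0]. Elementwise product with the kernel and sum: 9·-2 + 0·-1.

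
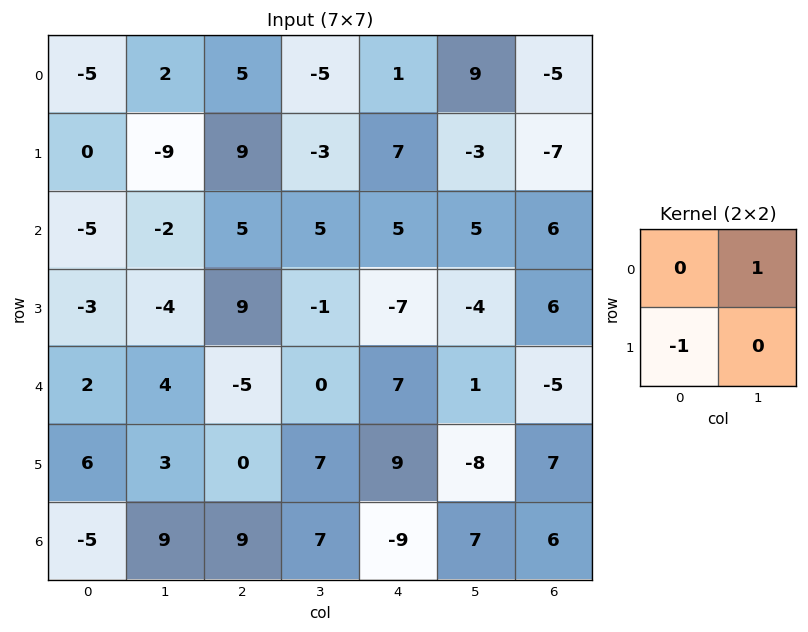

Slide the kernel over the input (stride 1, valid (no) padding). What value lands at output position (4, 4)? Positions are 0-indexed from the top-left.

The receptive field on the input at this output position is [7 1 / 9 -8]. Elementwise product with the kernel and sum: 1·1 + 9·-1.

-8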